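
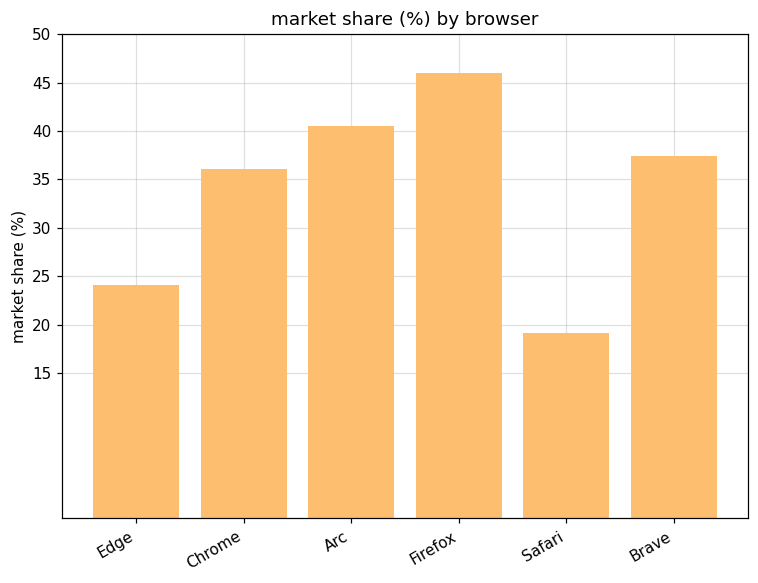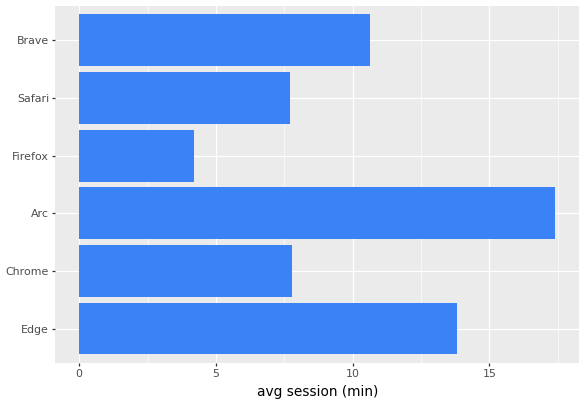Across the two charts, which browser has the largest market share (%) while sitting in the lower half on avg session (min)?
Firefox

Chart 2 median avg session (min) ≈ 10; below-median browsers: Chrome, Firefox, Safari. Among those, Firefox has the highest market share (%) (≈ 45).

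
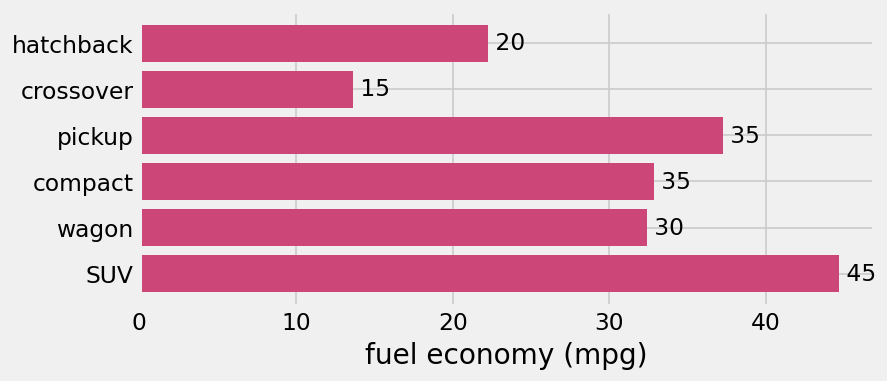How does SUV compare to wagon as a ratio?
≈ 1.5×

SUV ≈ 45, wagon ≈ 30; 45/30 ≈ 1.5.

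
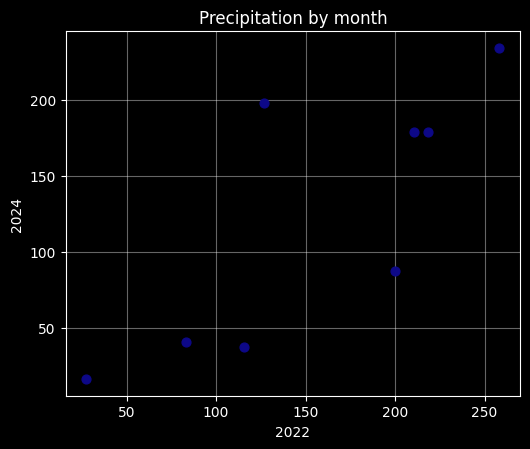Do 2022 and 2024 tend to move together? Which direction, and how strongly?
Points are positively correlated; strong (|r| ≈ 0.8).

positive, strong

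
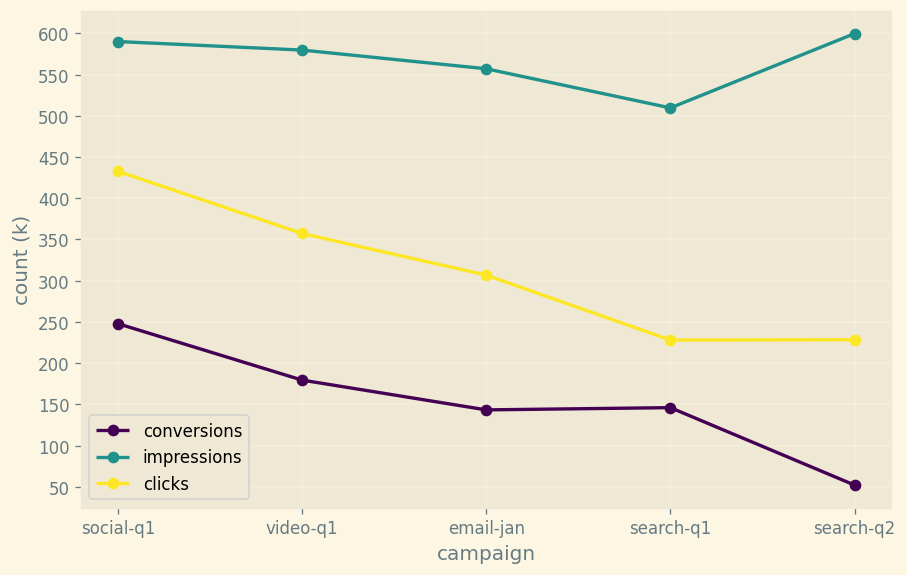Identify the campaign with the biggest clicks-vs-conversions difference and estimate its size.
social-q1, ≈ 200 k

social-q1: clicks ≈ 450, conversions ≈ 250 → gap ≈ 200. Next-largest (video-q1) is only ≈ 150.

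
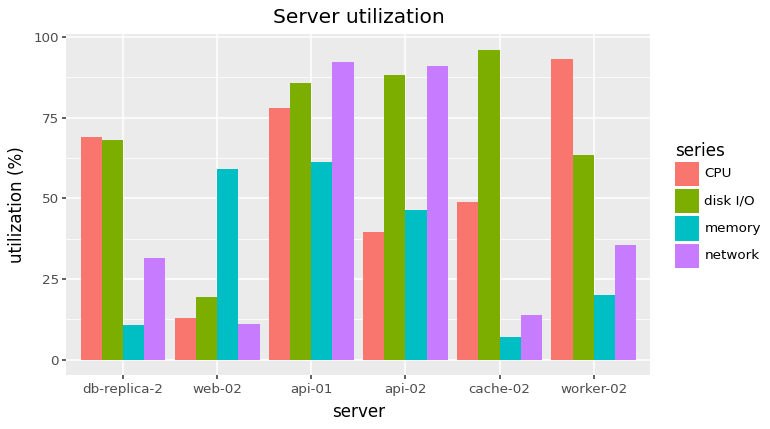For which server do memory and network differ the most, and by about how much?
web-02: memory ≈ 60, network ≈ 10 → gap ≈ 50. Next-largest (api-02) is only ≈ 40.

web-02, ≈ 50 %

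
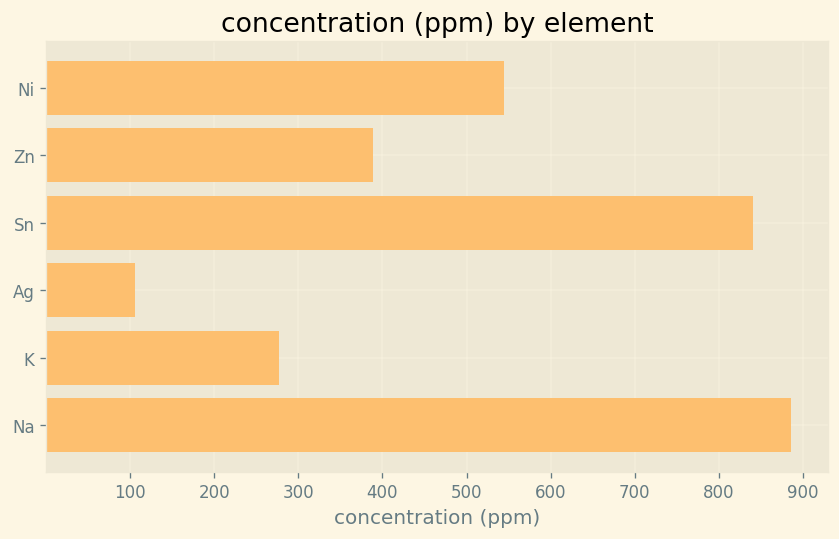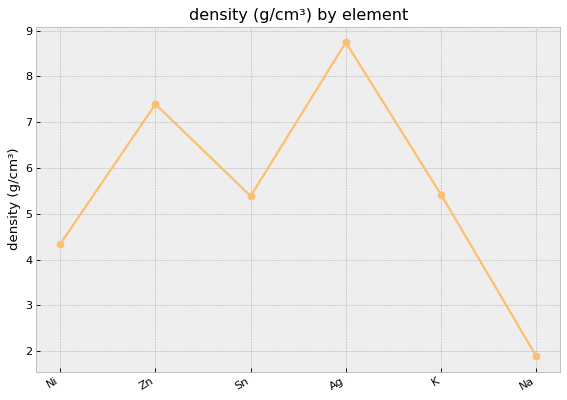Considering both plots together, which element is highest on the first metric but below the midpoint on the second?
Na

Chart 2 median density (g/cm³) ≈ 5; below-median elements: Ni, Sn, Na. Among those, Na has the highest concentration (ppm) (≈ 900).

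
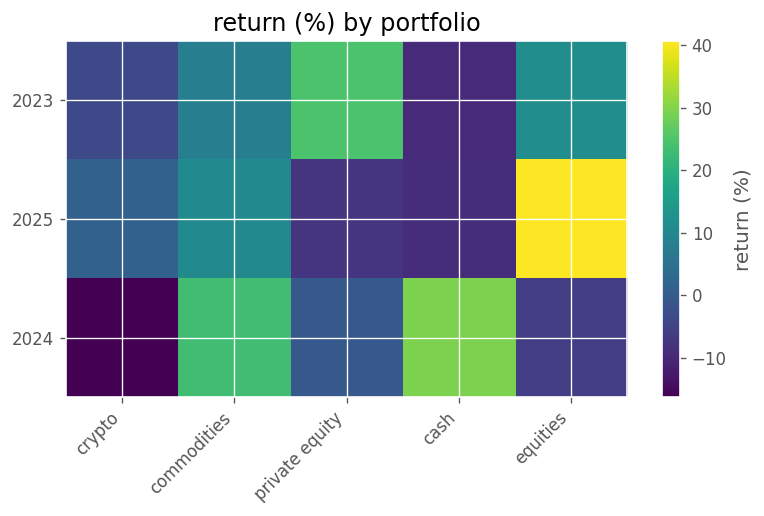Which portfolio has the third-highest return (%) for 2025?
Top 4 for 2025: equities ≈ 40, commodities ≈ 10, crypto ≈ 0, private equity ≈ -10.

crypto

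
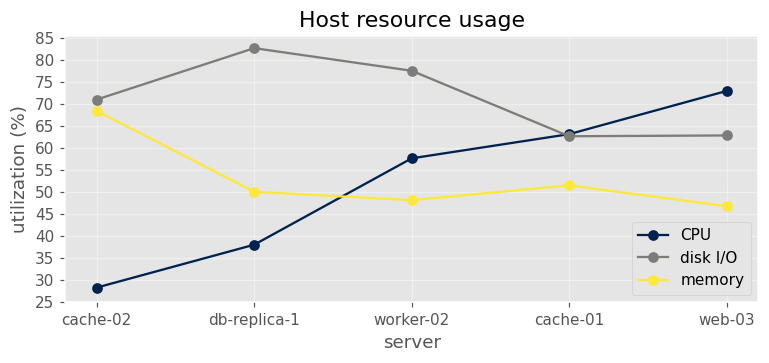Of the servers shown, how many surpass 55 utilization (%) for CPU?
3

Above 55: worker-02, cache-01, web-03.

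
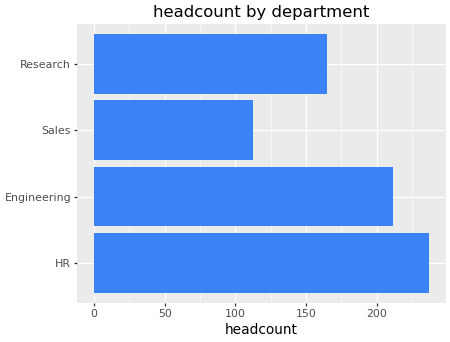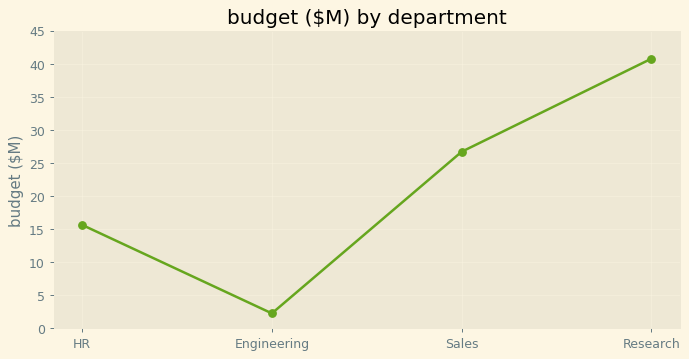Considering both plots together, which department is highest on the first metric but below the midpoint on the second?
Chart 2 median budget ($M) ≈ 20; below-median departments: HR, Engineering. Among those, HR has the highest headcount (≈ 225).

HR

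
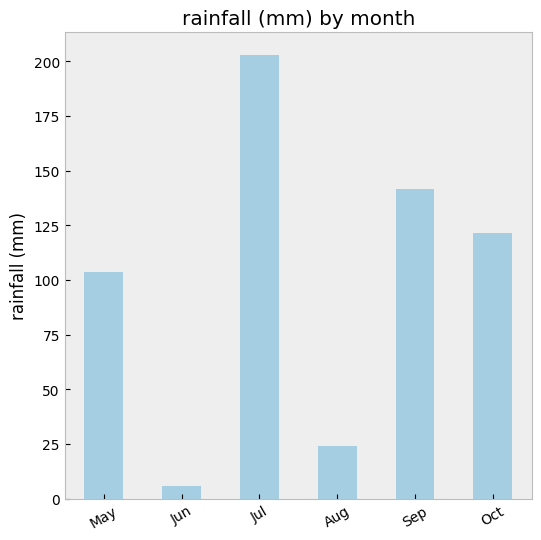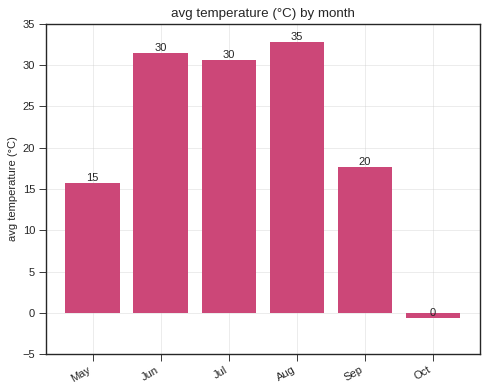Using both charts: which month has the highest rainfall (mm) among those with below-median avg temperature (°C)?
Chart 2 median avg temperature (°C) ≈ 25; below-median months: May, Sep, Oct. Among those, Sep has the highest rainfall (mm) (≈ 140).

Sep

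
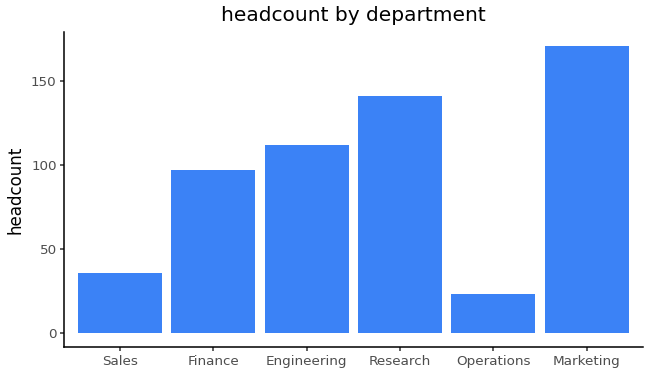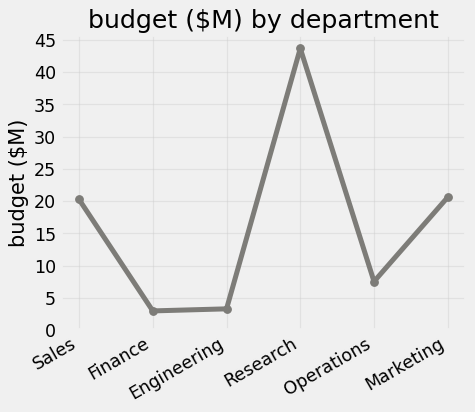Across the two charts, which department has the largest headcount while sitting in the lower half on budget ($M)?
Chart 2 median budget ($M) ≈ 15; below-median departments: Finance, Engineering, Operations. Among those, Engineering has the highest headcount (≈ 120).

Engineering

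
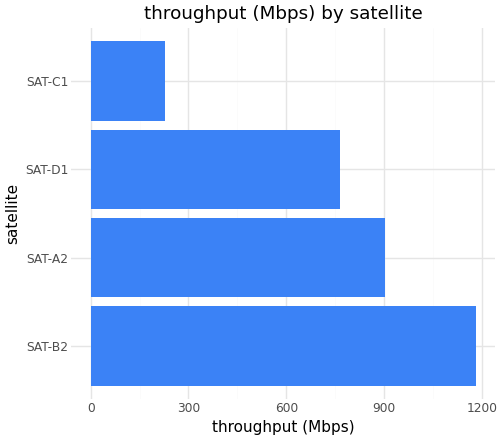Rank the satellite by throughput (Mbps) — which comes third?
SAT-D1

Top 4: SAT-B2 ≈ 1200, SAT-A2 ≈ 900, SAT-D1 ≈ 800, SAT-C1 ≈ 200.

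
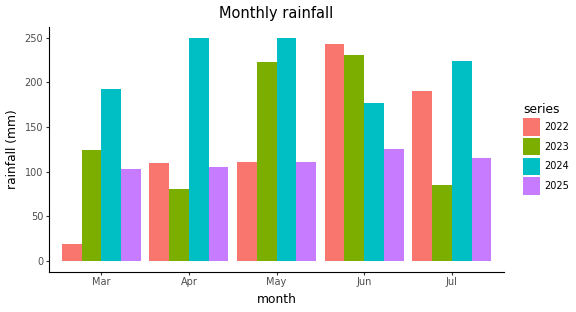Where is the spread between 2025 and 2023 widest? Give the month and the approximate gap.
May: 2025 ≈ 100, 2023 ≈ 225 → gap ≈ 125. Next-largest (Jun) is only ≈ 100.

May, ≈ 125 mm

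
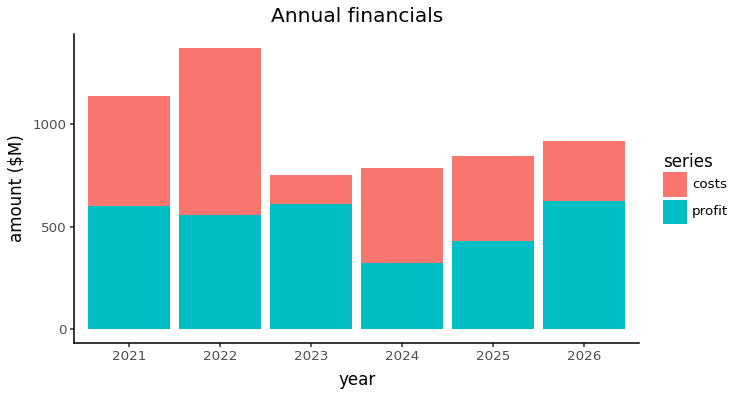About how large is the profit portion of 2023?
≈ 600

profit top ≈ 600, bottom ≈ 0; segment ≈ 600.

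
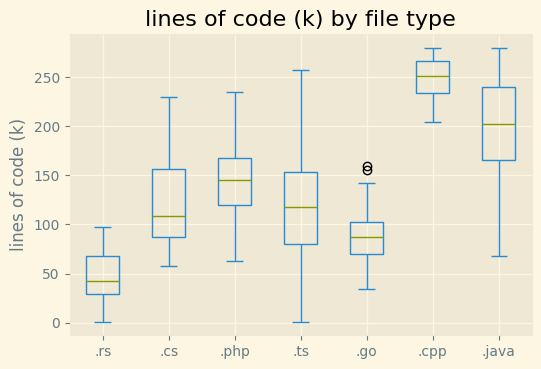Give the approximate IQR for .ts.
≈ 80

Q3 ≈ 160, Q1 ≈ 80; IQR ≈ 80.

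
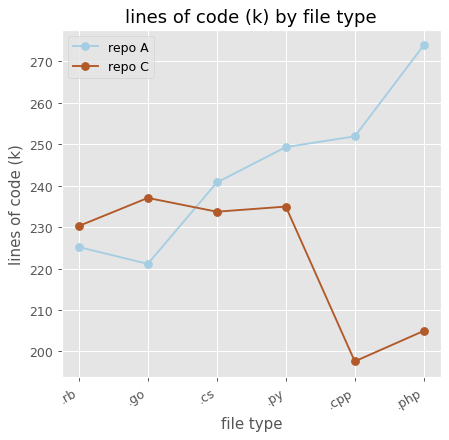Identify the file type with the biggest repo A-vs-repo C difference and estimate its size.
.php, ≈ 70 k

.php: repo A ≈ 270, repo C ≈ 200 → gap ≈ 70. Next-largest (.cpp) is only ≈ 50.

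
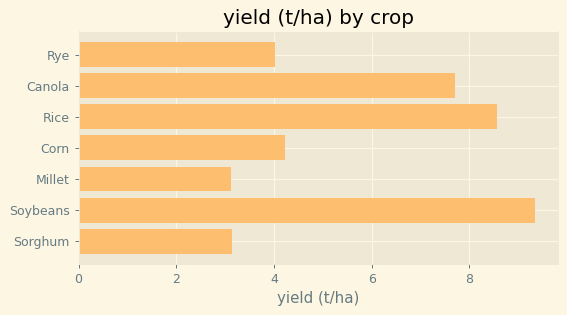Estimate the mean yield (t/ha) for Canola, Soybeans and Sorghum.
≈ 7

(8 + 9 + 3) / 3 ≈ 7.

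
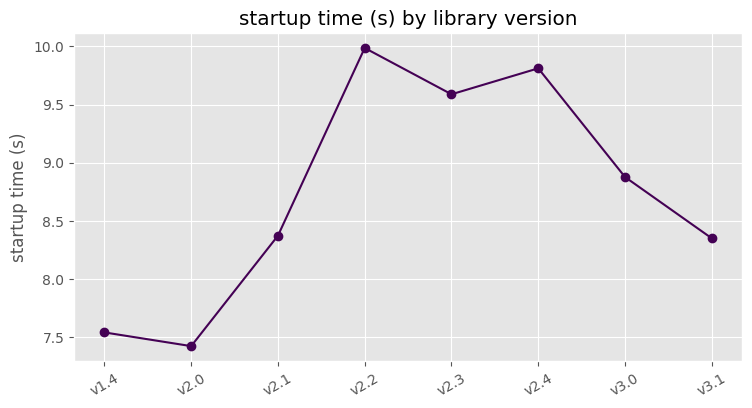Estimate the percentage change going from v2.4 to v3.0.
v2.4 ≈ 10.0, v3.0 ≈ 9.0; (9.0 − 10.0) / 10.0 ≈ -10%.

≈ -10%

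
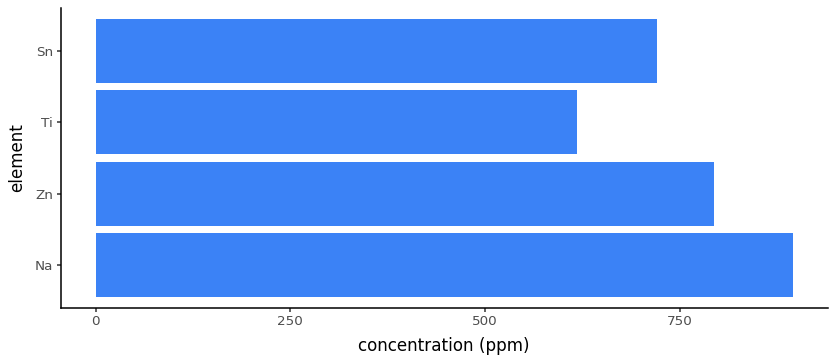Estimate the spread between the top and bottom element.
Max Na ≈ 900, min Ti ≈ 600; range ≈ 300.

≈ 300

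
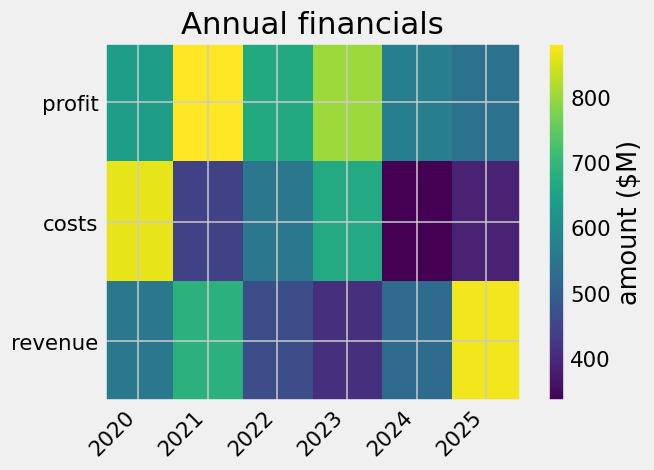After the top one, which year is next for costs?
2023

Top 3 for costs: 2020 ≈ 850, 2023 ≈ 650, 2022 ≈ 550.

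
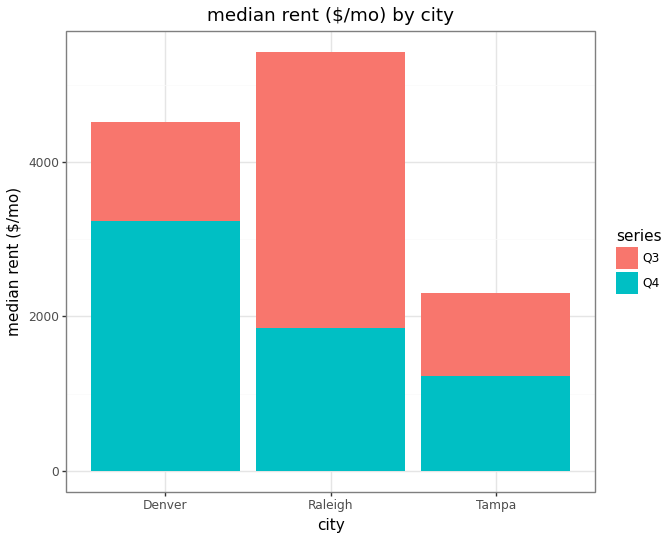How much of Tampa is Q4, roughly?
Q4 top ≈ 1000, bottom ≈ 0; segment ≈ 1000.

≈ 1000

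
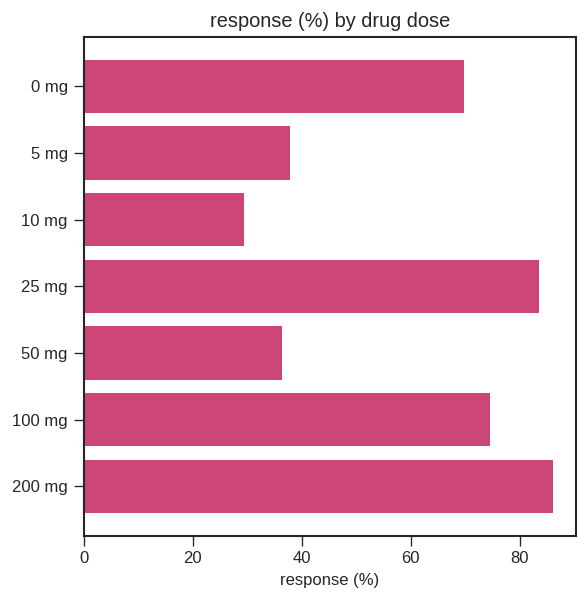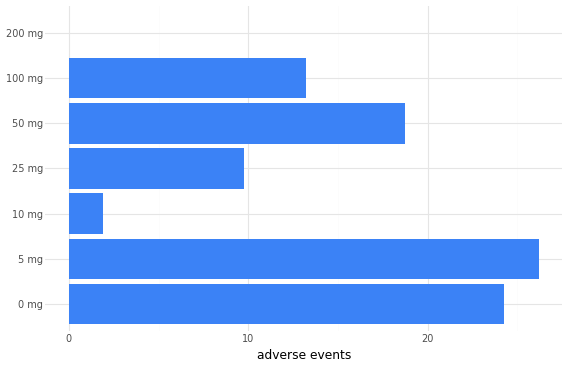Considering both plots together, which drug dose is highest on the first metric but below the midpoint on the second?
200 mg

Chart 2 median adverse events ≈ 15; below-median drug doses: 10 mg, 25 mg, 200 mg. Among those, 200 mg has the highest response (%) (≈ 90).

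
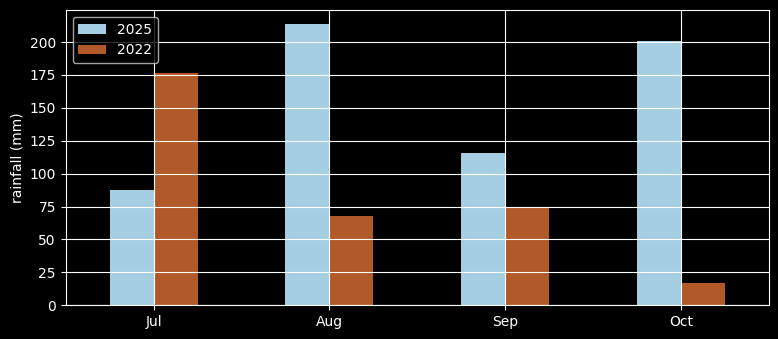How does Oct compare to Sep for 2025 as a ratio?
≈ 1.67×

Oct ≈ 200, Sep ≈ 120; 200/120 ≈ 1.67.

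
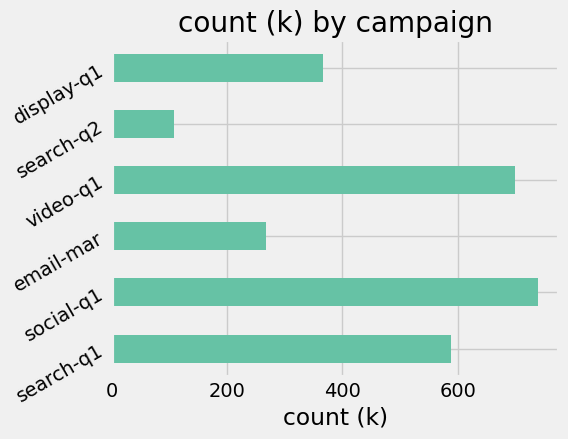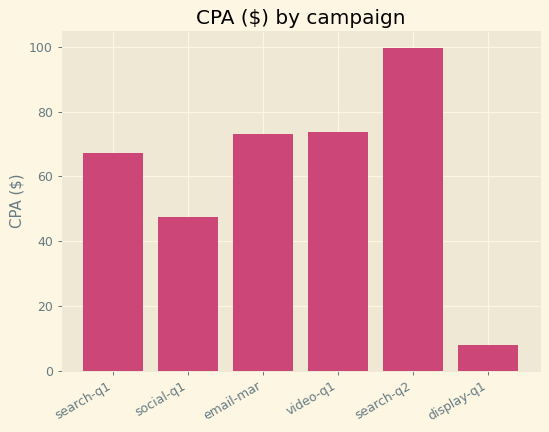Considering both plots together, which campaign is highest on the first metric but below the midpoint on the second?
social-q1

Chart 2 median CPA ($) ≈ 70; below-median campaigns: search-q1, social-q1, display-q1. Among those, social-q1 has the highest count (k) (≈ 700).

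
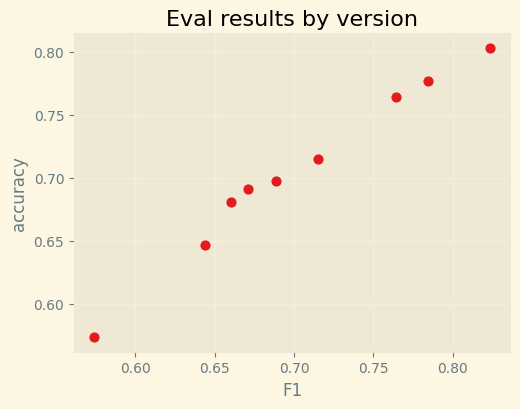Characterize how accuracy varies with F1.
Points are positively correlated; strong (|r| ≈ 1.0).

positive, strong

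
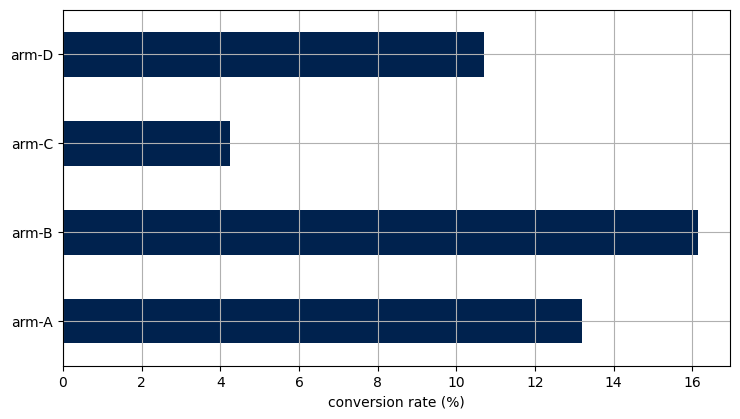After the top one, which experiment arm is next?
arm-A

Top 3: arm-B ≈ 16, arm-A ≈ 14, arm-D ≈ 10.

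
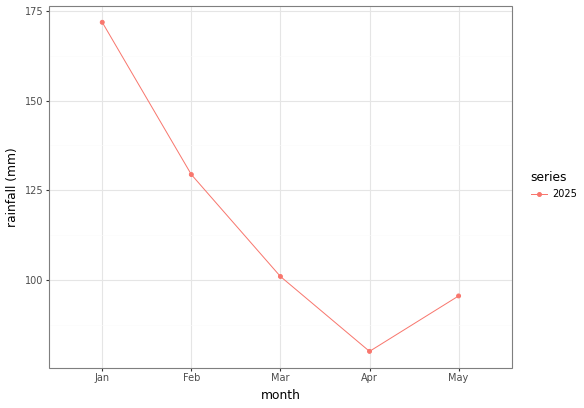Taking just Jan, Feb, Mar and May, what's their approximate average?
(170 + 130 + 100 + 100) / 4 ≈ 125.

≈ 125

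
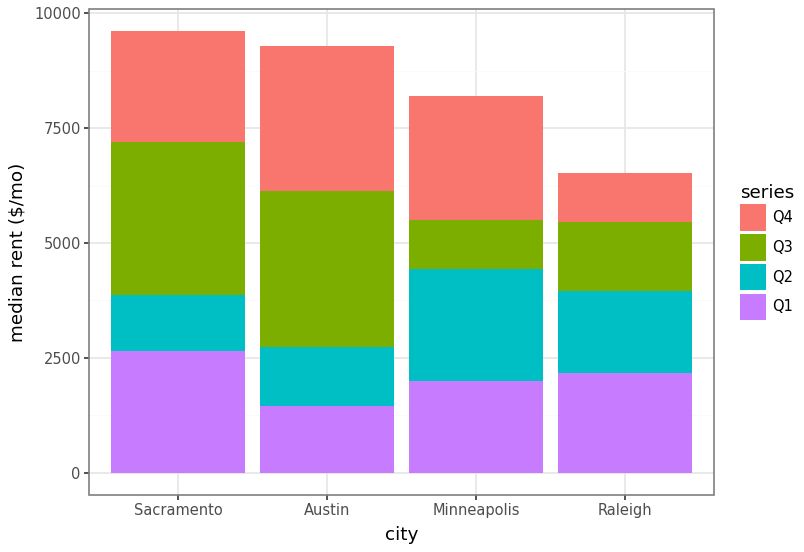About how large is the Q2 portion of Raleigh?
Q2 top ≈ 4000, bottom ≈ 2000; segment ≈ 2000.

≈ 2000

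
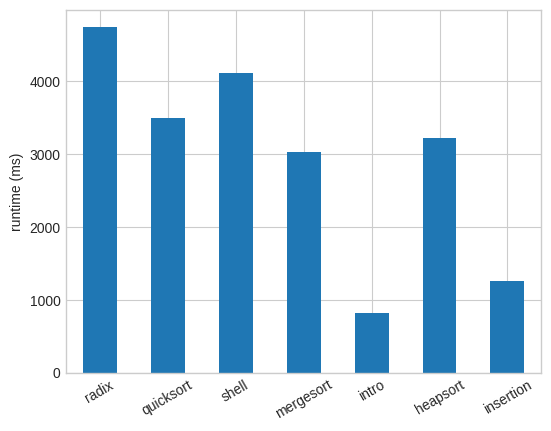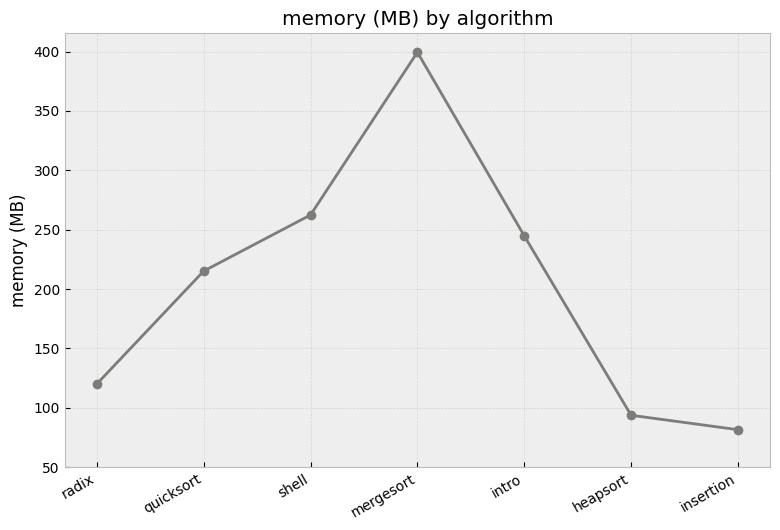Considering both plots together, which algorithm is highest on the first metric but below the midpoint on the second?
radix

Chart 2 median memory (MB) ≈ 200; below-median algorithms: radix, heapsort, insertion. Among those, radix has the highest runtime (ms) (≈ 4500).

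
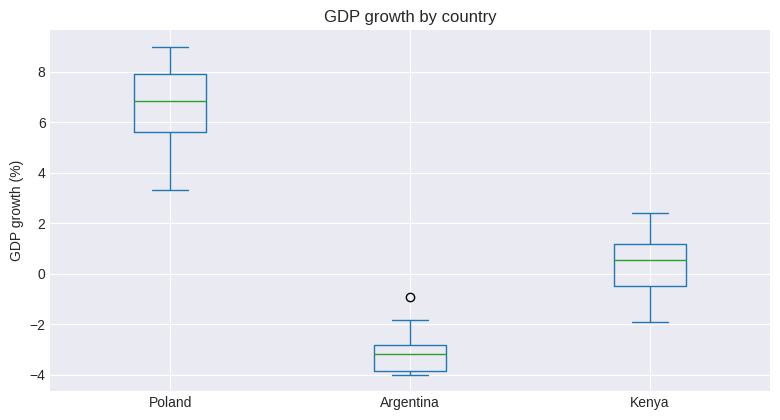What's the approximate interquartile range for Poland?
Q3 ≈ 8, Q1 ≈ 6; IQR ≈ 2.

≈ 2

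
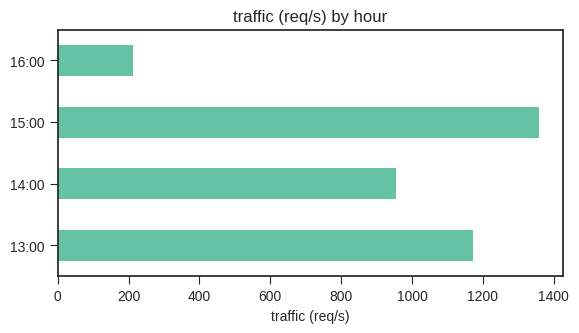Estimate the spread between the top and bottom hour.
Max 15:00 ≈ 1400, min 16:00 ≈ 200; range ≈ 1200.

≈ 1200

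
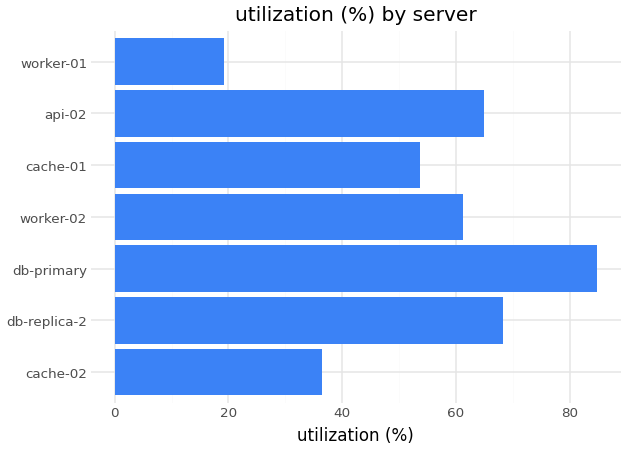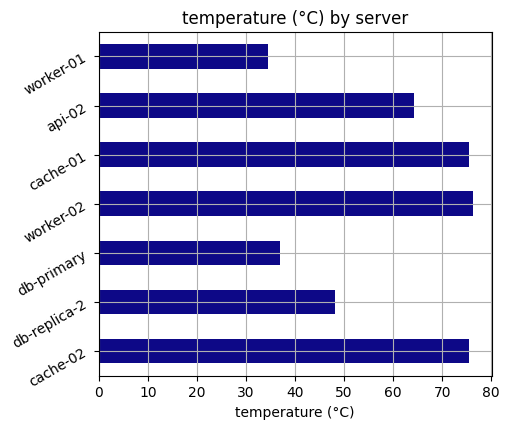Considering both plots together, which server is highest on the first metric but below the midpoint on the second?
Chart 2 median temperature (°C) ≈ 60; below-median servers: db-replica-2, db-primary, worker-01. Among those, db-primary has the highest utilization (%) (≈ 80).

db-primary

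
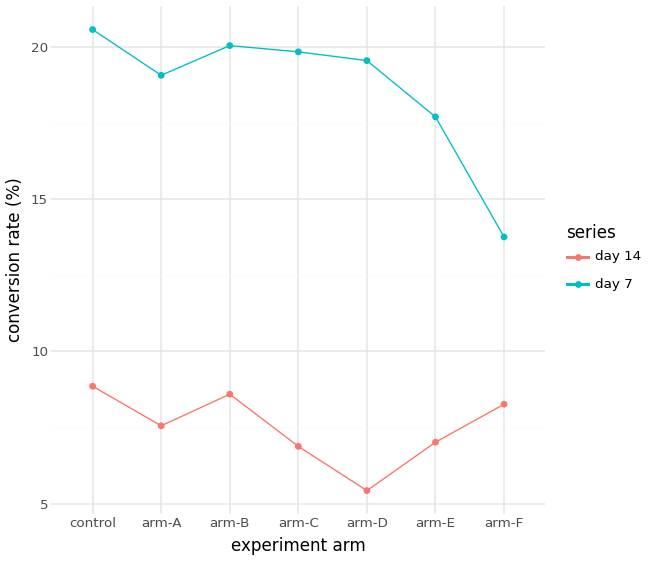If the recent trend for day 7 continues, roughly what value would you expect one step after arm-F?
Last three: 20, 18, 14 → slope ≈ -3/step → next ≈ 11.

≈ 11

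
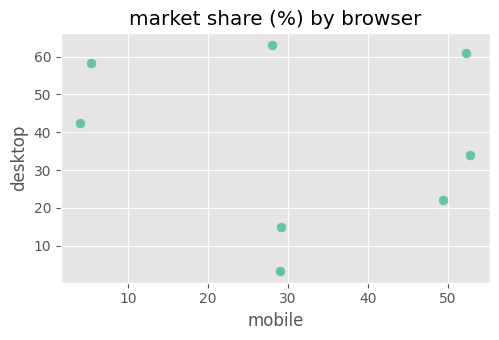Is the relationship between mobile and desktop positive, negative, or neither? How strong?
Points are roughly uncorrelated; weak (|r| ≈ 0.2).

no clear correlation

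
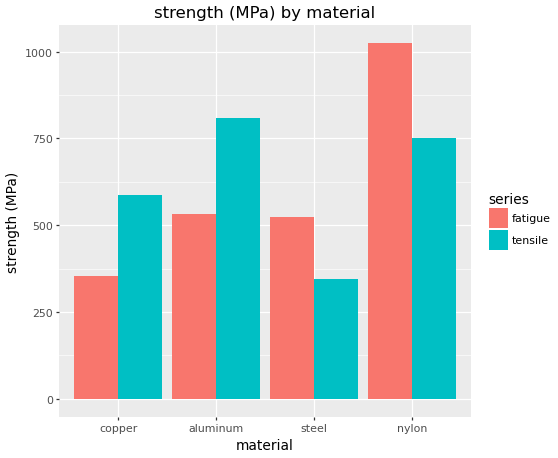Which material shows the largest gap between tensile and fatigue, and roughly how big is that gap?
aluminum, ≈ 300 MPa

aluminum: tensile ≈ 800, fatigue ≈ 500 → gap ≈ 300. Next-largest (nylon) is only ≈ 200.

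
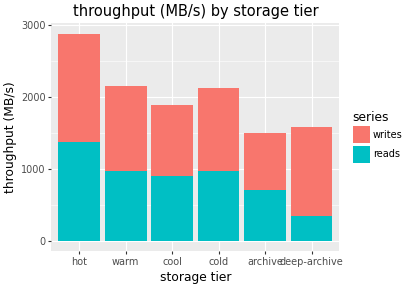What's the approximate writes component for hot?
≈ 1500

writes top ≈ 3000, bottom ≈ 1500; segment ≈ 1500.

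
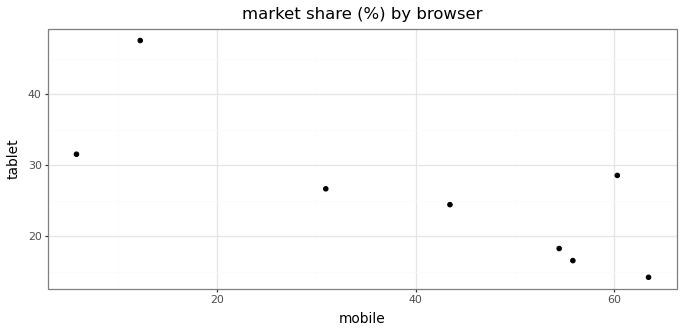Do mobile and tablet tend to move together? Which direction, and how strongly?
negative, strong

Points are negatively correlated; strong (|r| ≈ 0.8).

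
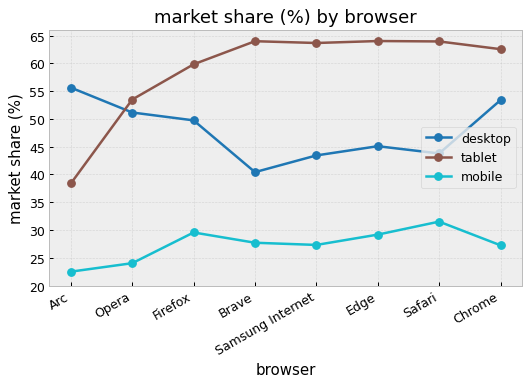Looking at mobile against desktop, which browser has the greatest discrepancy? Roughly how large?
Arc: mobile ≈ 25, desktop ≈ 55 → gap ≈ 30. Next-largest (Opera) is only ≈ 25.

Arc, ≈ 30 %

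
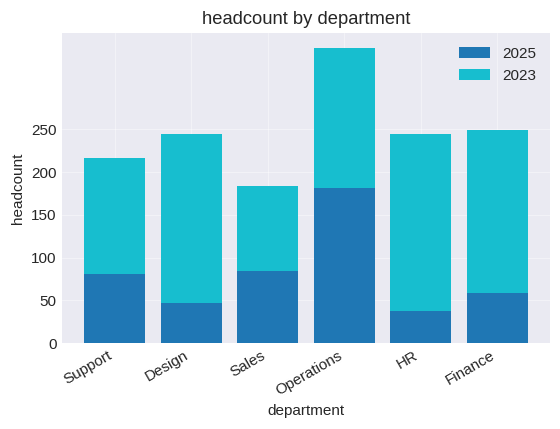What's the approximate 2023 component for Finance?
≈ 200

2023 top ≈ 250, bottom ≈ 50; segment ≈ 200.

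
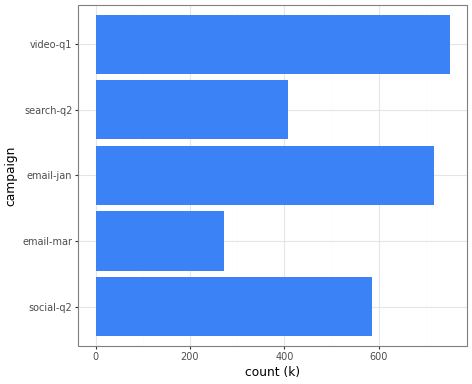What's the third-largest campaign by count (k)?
Top 4: video-q1 ≈ 800, email-jan ≈ 700, social-q2 ≈ 600, search-q2 ≈ 400.

social-q2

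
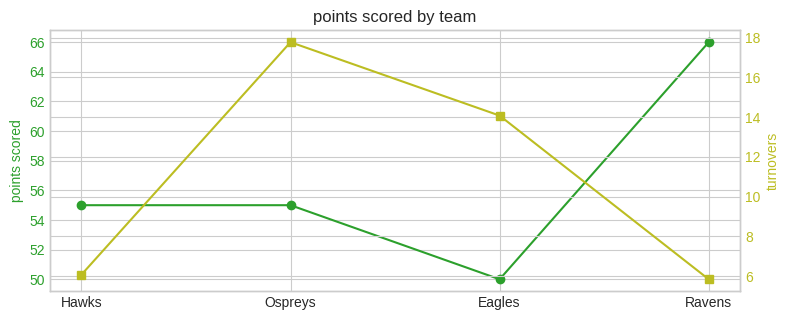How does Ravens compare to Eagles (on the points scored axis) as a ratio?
Ravens ≈ 66, Eagles ≈ 50; 66/50 ≈ 1.32.

≈ 1.32×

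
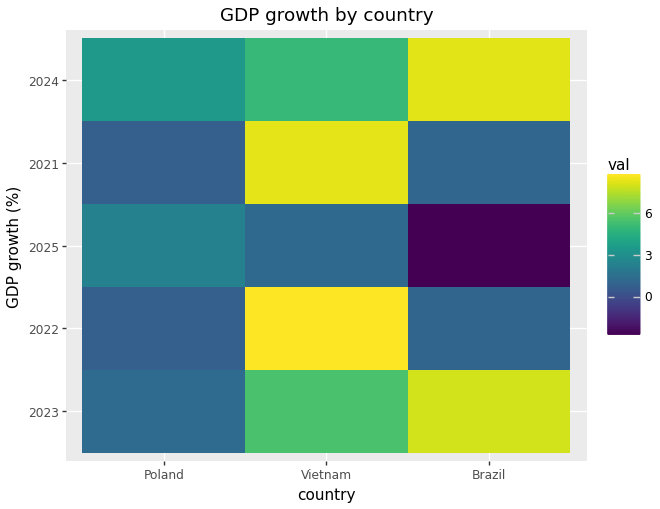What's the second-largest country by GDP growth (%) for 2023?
Vietnam

Top 3 for 2023: Brazil ≈ 8, Vietnam ≈ 6, Poland ≈ 1.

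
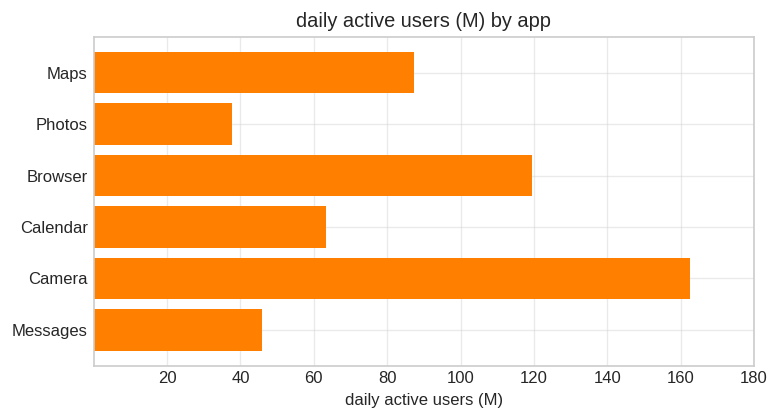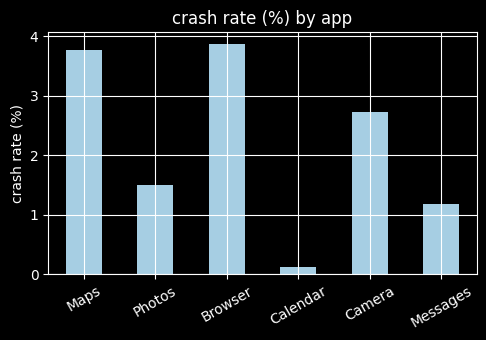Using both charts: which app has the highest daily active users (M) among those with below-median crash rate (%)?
Chart 2 median crash rate (%) ≈ 2; below-median apps: Photos, Calendar, Messages. Among those, Calendar has the highest daily active users (M) (≈ 60).

Calendar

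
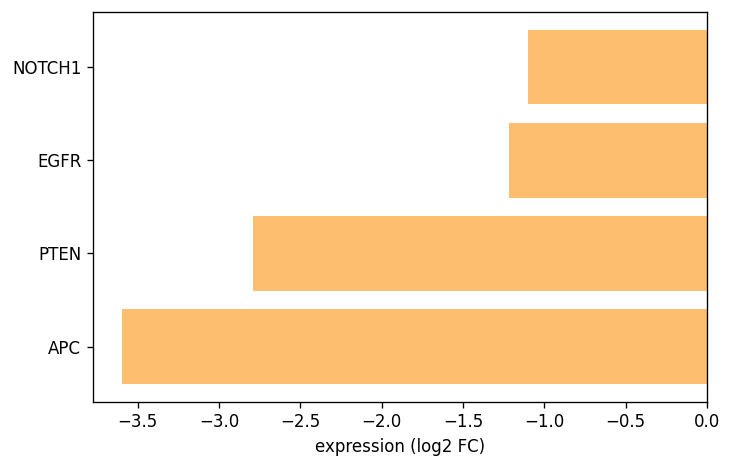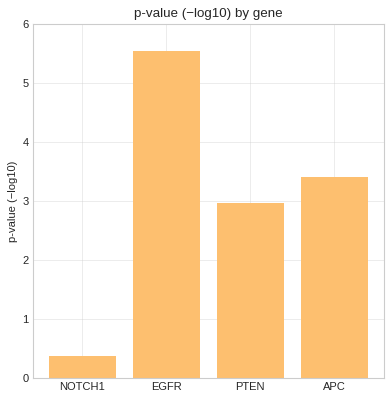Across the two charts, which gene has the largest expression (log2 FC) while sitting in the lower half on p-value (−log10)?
Chart 2 median p-value (−log10) ≈ 3; below-median genes: NOTCH1, PTEN. Among those, NOTCH1 has the highest expression (log2 FC) (≈ -1).

NOTCH1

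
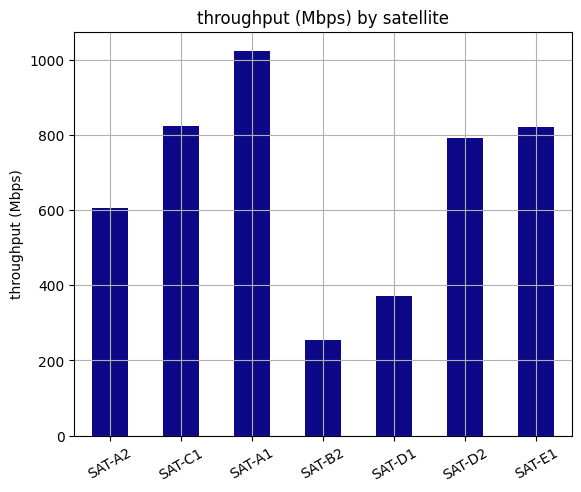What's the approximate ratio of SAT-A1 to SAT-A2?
SAT-A1 ≈ 1000, SAT-A2 ≈ 600; 1000/600 ≈ 1.67.

≈ 1.67×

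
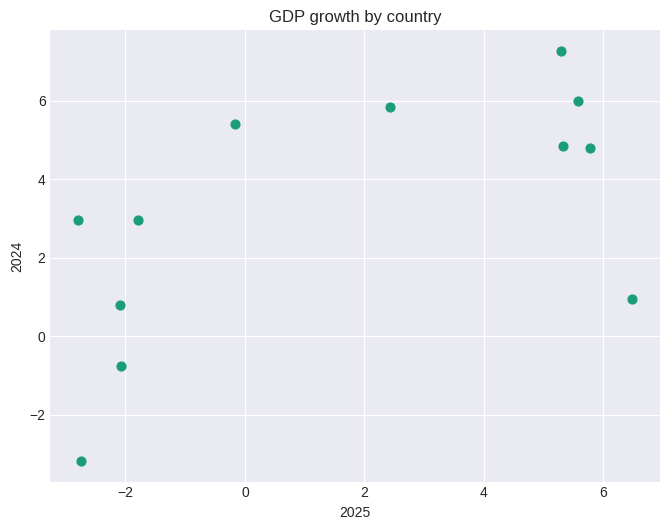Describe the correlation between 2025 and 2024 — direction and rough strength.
positive, moderate

Points are positively correlated; moderate (|r| ≈ 0.6).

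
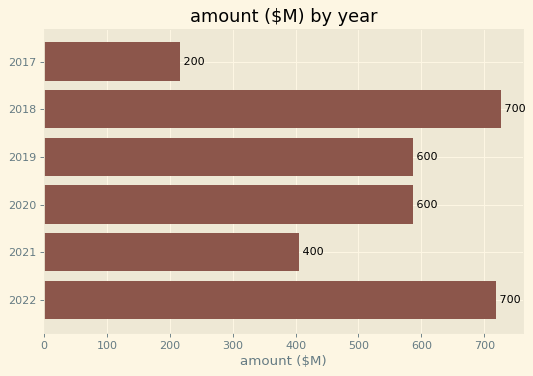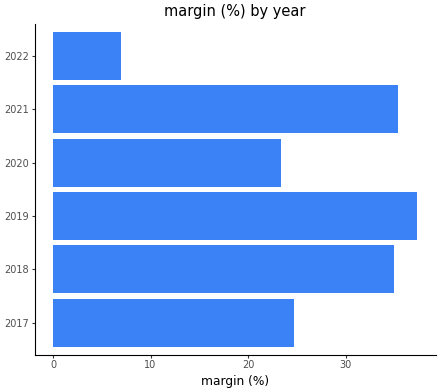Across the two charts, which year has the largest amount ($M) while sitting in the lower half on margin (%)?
2022

Chart 2 median margin (%) ≈ 30; below-median years: 2017, 2020, 2022. Among those, 2022 has the highest amount ($M) (≈ 700).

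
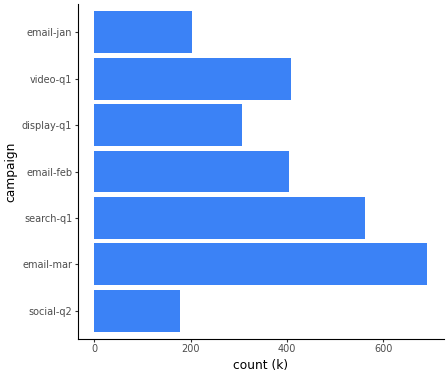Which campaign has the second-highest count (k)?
search-q1

Top 3: email-mar ≈ 700, search-q1 ≈ 600, video-q1 ≈ 400.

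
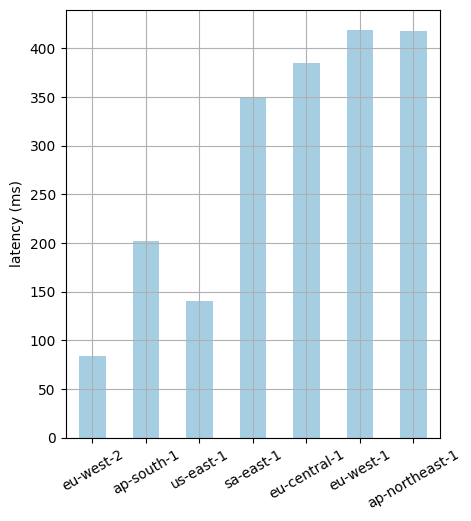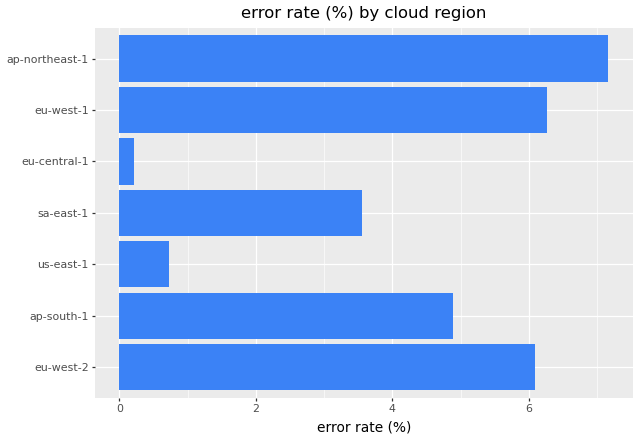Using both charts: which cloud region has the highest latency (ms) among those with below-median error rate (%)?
eu-central-1

Chart 2 median error rate (%) ≈ 5; below-median cloud regions: us-east-1, sa-east-1, eu-central-1. Among those, eu-central-1 has the highest latency (ms) (≈ 400).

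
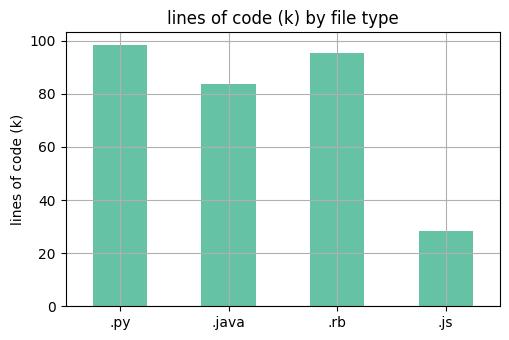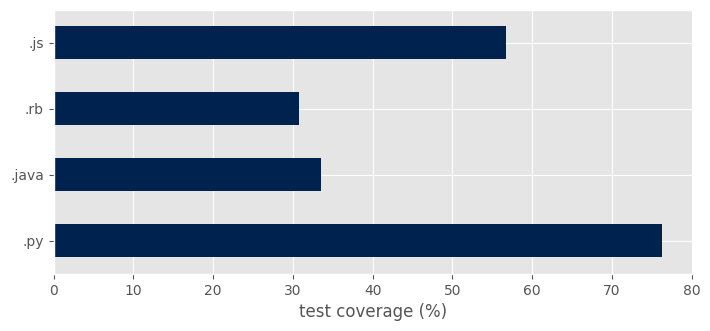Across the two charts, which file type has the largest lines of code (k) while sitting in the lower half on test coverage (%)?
.rb

Chart 2 median test coverage (%) ≈ 50; below-median file types: .java, .rb. Among those, .rb has the highest lines of code (k) (≈ 100).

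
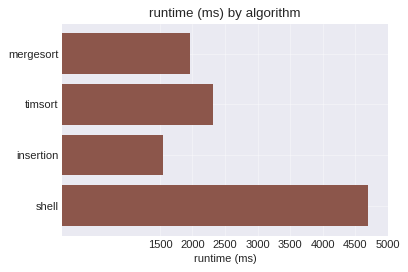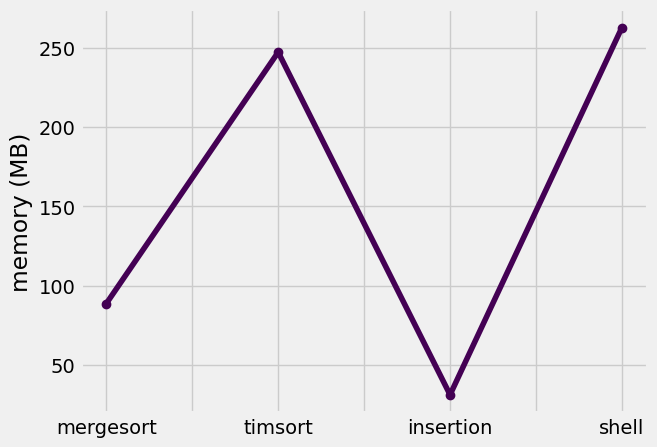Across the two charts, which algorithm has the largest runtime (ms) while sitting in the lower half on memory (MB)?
mergesort

Chart 2 median memory (MB) ≈ 175; below-median algorithms: mergesort, insertion. Among those, mergesort has the highest runtime (ms) (≈ 2000).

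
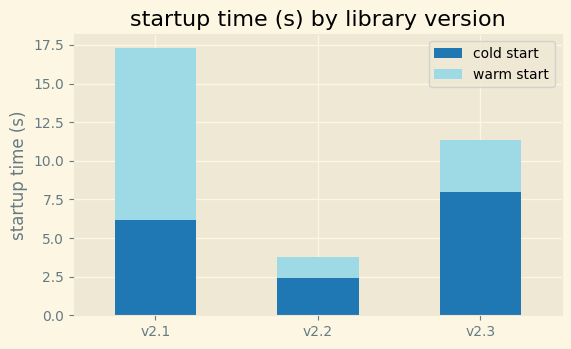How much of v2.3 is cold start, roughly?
cold start top ≈ 8, bottom ≈ 0; segment ≈ 8.

≈ 8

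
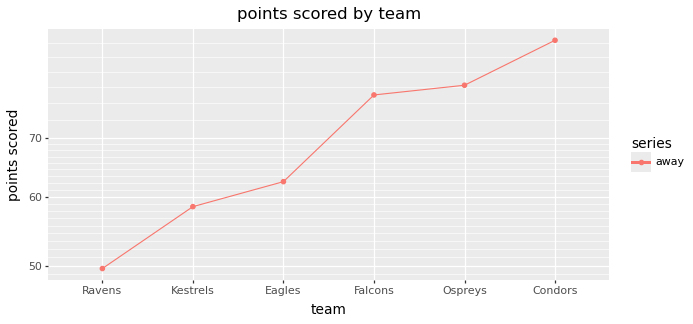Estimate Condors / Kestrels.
≈ 1.5×

Condors ≈ 90, Kestrels ≈ 60; 90/60 ≈ 1.5.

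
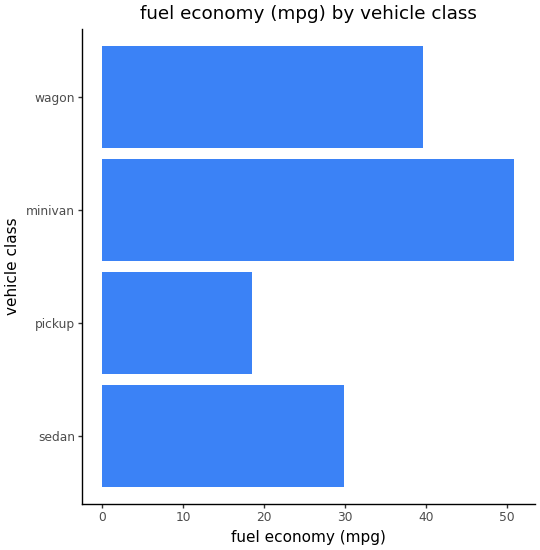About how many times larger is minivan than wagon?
minivan ≈ 50, wagon ≈ 40; 50/40 ≈ 1.25.

≈ 1.25×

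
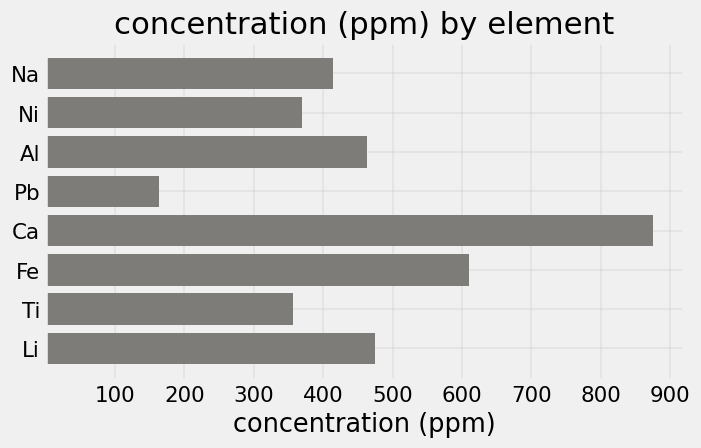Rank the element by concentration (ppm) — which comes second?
Fe

Top 3: Ca ≈ 900, Fe ≈ 600, Li ≈ 500.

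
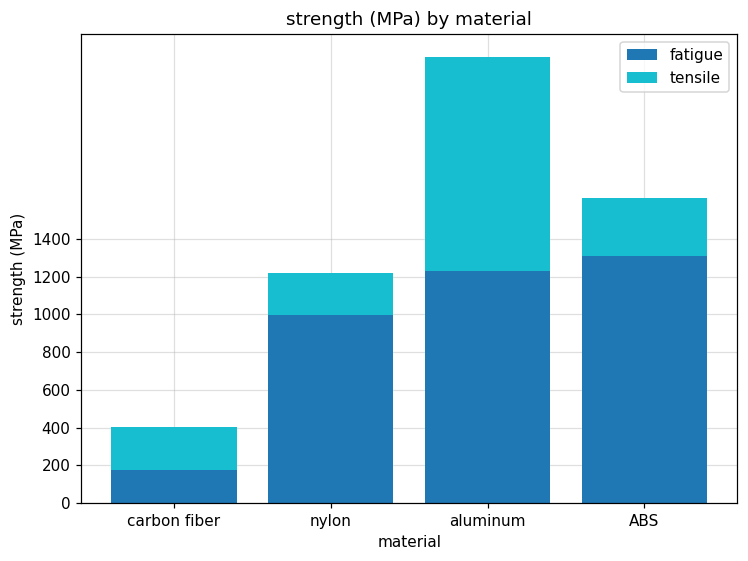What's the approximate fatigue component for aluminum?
≈ 1200

fatigue top ≈ 1200, bottom ≈ 0; segment ≈ 1200.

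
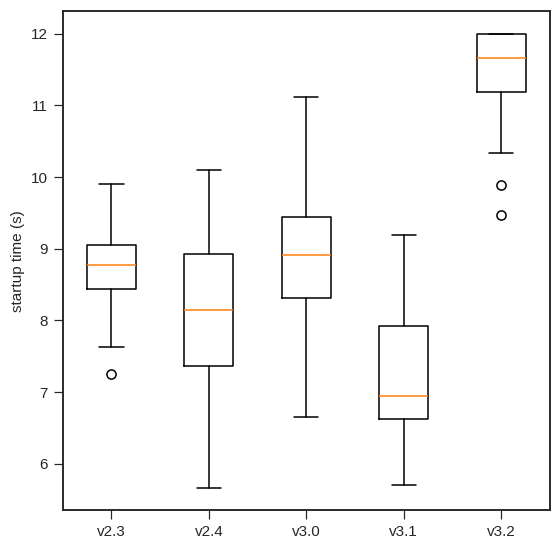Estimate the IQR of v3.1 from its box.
≈ 1.5

Q3 ≈ 8.0, Q1 ≈ 6.5; IQR ≈ 1.5.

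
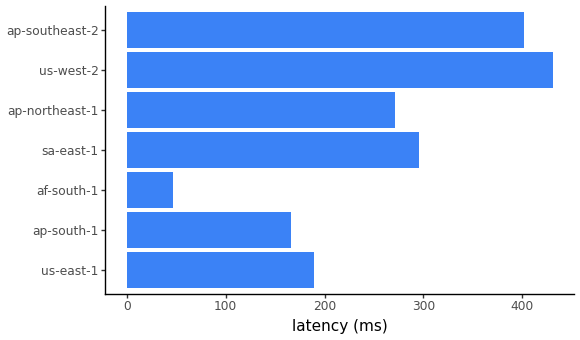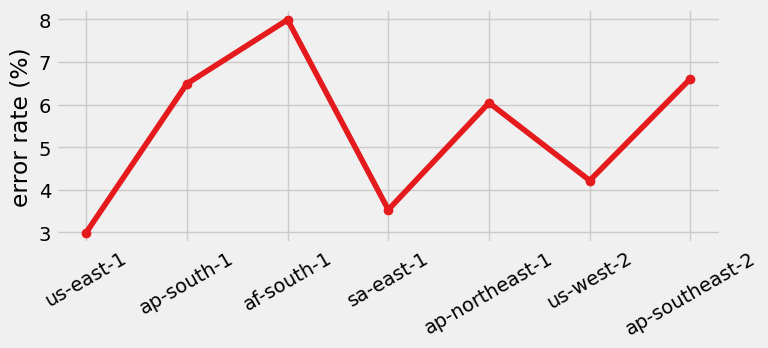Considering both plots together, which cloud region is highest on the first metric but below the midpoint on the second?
us-west-2

Chart 2 median error rate (%) ≈ 6; below-median cloud regions: us-east-1, sa-east-1, us-west-2. Among those, us-west-2 has the highest latency (ms) (≈ 450).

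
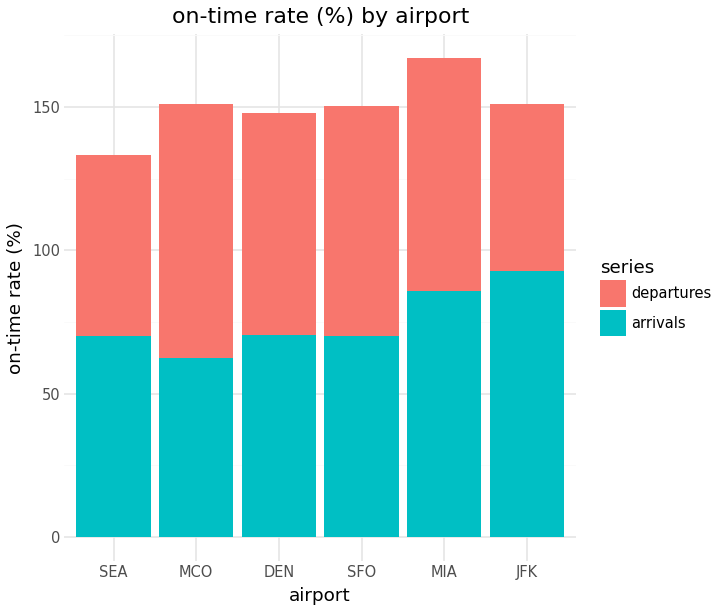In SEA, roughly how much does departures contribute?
≈ 60

departures top ≈ 140, bottom ≈ 80; segment ≈ 60.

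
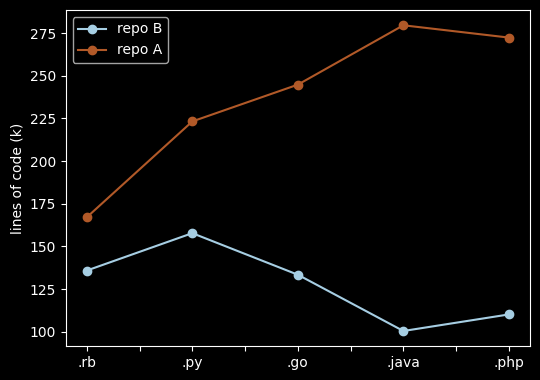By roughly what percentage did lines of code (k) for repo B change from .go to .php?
≈ -14.3%

.go ≈ 140, .php ≈ 120; (120 − 140) / 140 ≈ -14.3%.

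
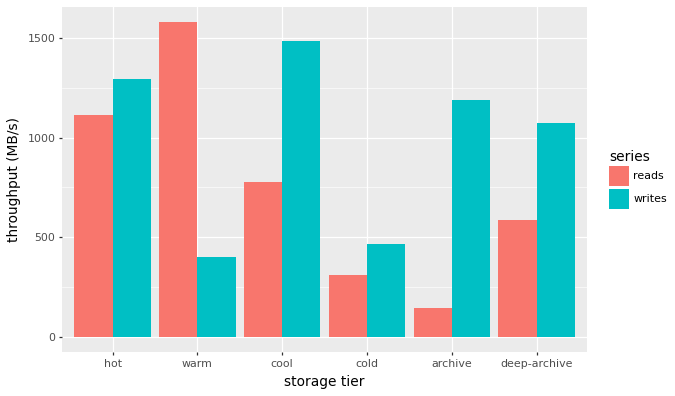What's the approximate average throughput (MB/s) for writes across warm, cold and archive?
(400 + 400 + 1200) / 3 ≈ 667.

≈ 667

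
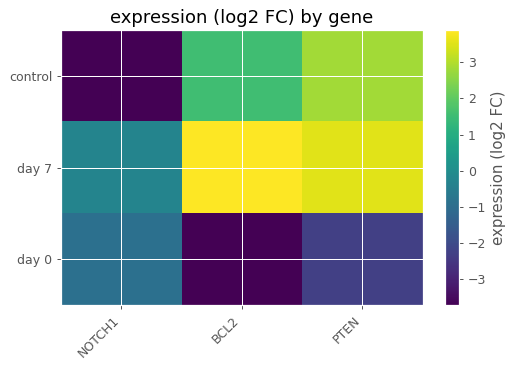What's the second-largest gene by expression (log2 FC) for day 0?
Top 3 for day 0: NOTCH1 ≈ -1, PTEN ≈ -2, BCL2 ≈ -4.

PTEN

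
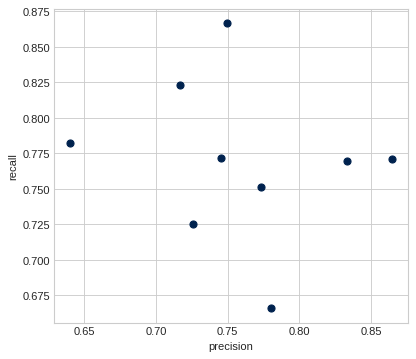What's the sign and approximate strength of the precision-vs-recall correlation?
no clear correlation

Points are roughly uncorrelated; weak (|r| ≈ 0.2).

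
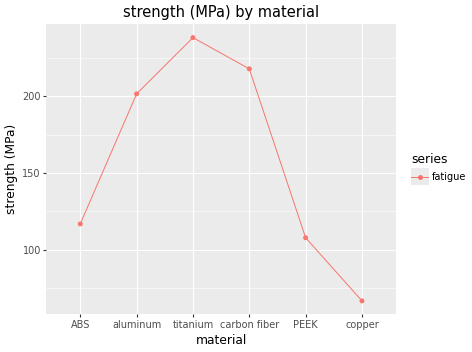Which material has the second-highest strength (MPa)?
carbon fiber

Top 3: titanium ≈ 240, carbon fiber ≈ 220, aluminum ≈ 200.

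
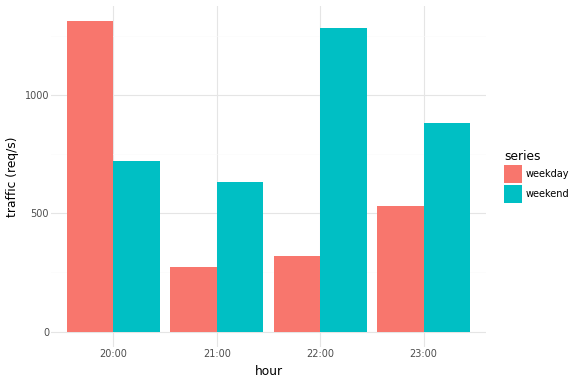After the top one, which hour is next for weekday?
23:00

Top 3 for weekday: 20:00 ≈ 1400, 23:00 ≈ 600, 22:00 ≈ 400.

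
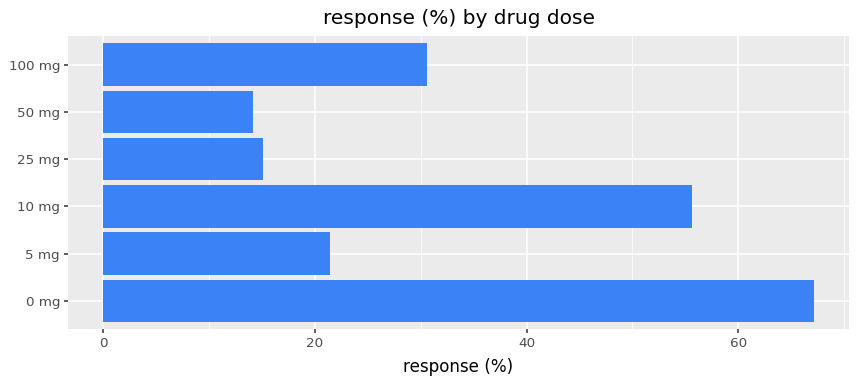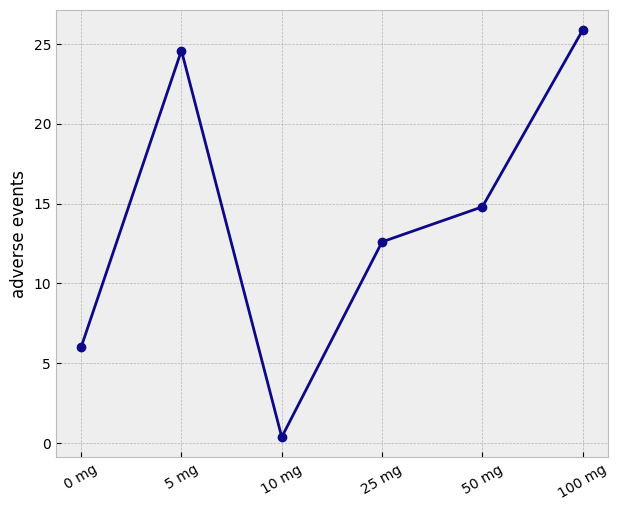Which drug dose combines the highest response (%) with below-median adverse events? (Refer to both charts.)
Chart 2 median adverse events ≈ 15; below-median drug doses: 0 mg, 10 mg, 25 mg. Among those, 0 mg has the highest response (%) (≈ 70).

0 mg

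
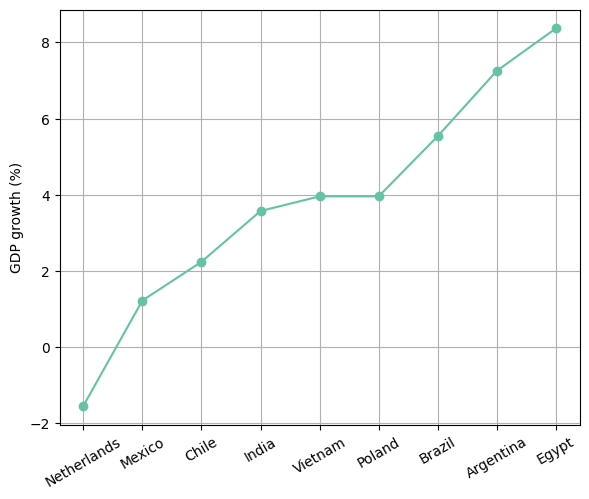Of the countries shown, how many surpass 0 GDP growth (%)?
8

Above 0: Mexico, Chile, India, Vietnam, Poland, Brazil, Argentina, Egypt.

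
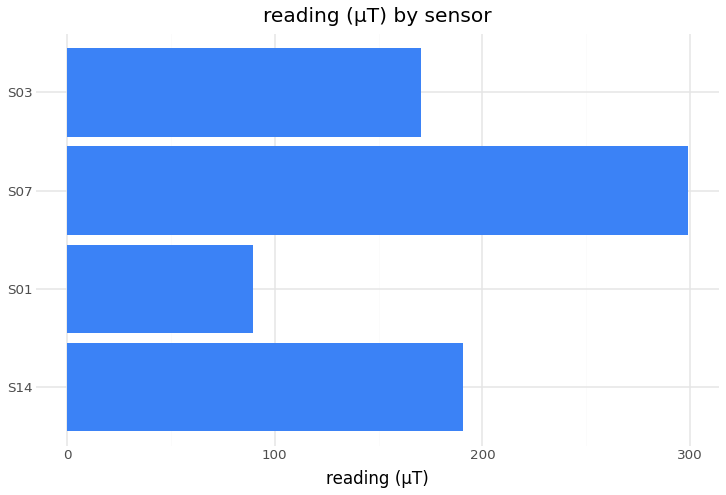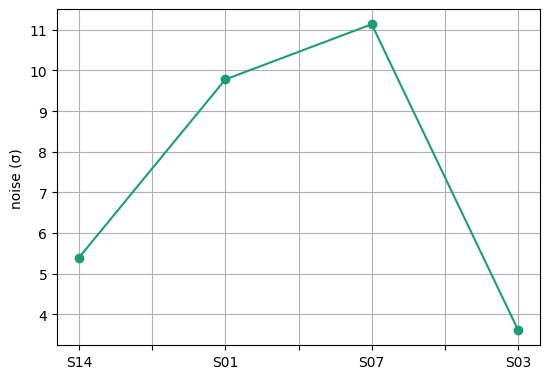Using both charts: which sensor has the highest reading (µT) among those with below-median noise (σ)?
Chart 2 median noise (σ) ≈ 8; below-median sensors: S14, S03. Among those, S14 has the highest reading (µT) (≈ 200).

S14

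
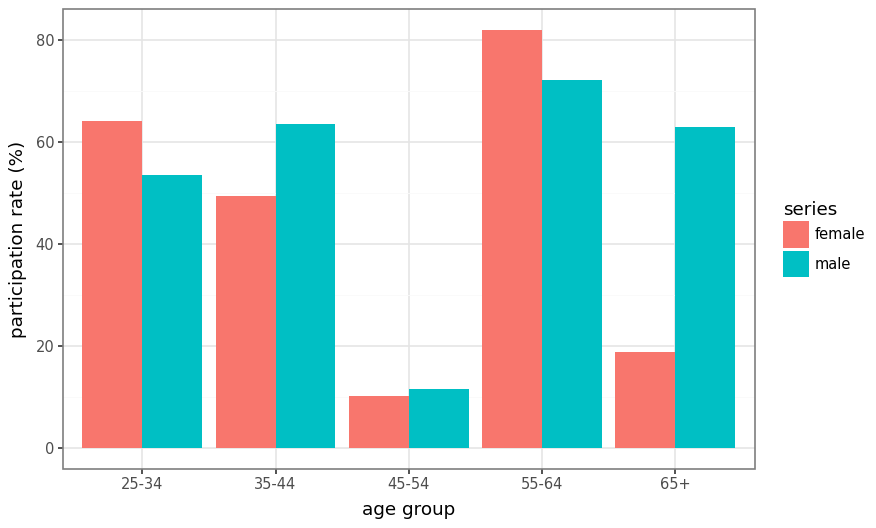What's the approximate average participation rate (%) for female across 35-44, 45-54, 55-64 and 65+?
≈ 40

(50 + 10 + 80 + 20) / 4 ≈ 40.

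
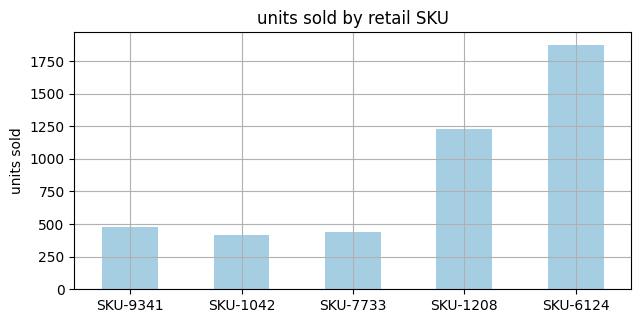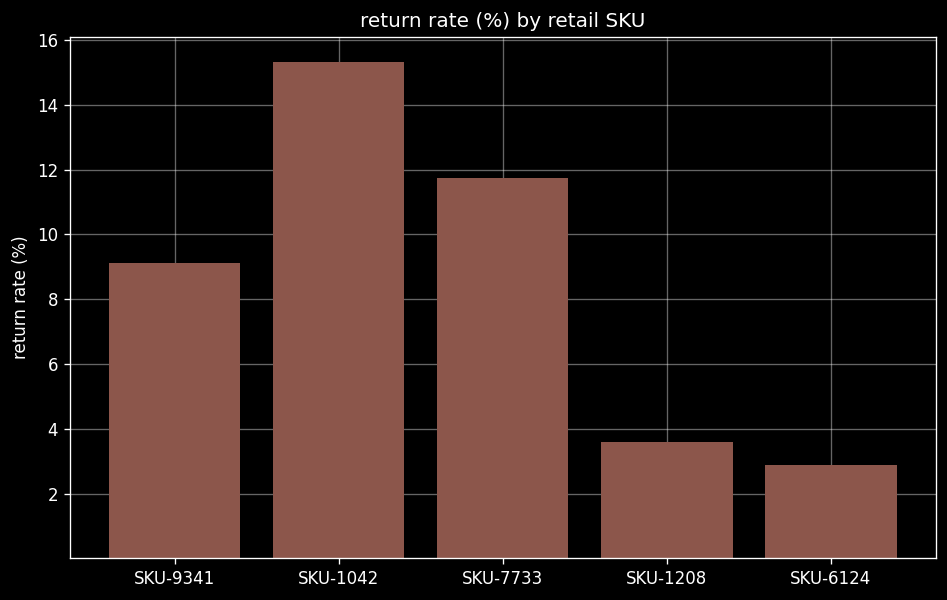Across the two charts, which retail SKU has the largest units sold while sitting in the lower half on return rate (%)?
SKU-6124

Chart 2 median return rate (%) ≈ 10; below-median retail SKUs: SKU-1208, SKU-6124. Among those, SKU-6124 has the highest units sold (≈ 1800).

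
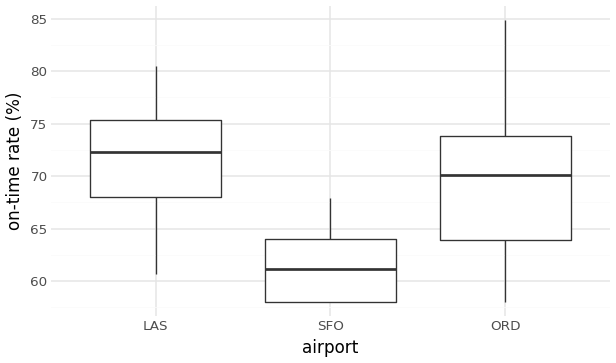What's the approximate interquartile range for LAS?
Q3 ≈ 75, Q1 ≈ 68; IQR ≈ 7.

≈ 7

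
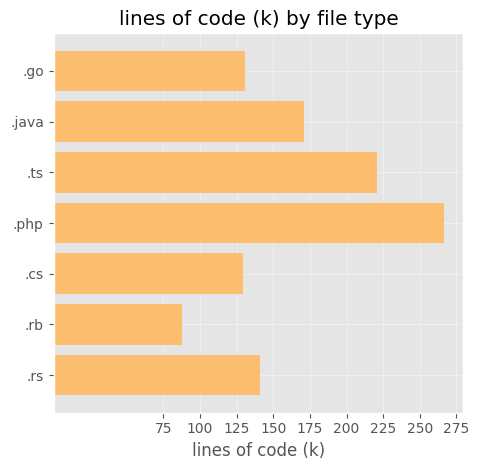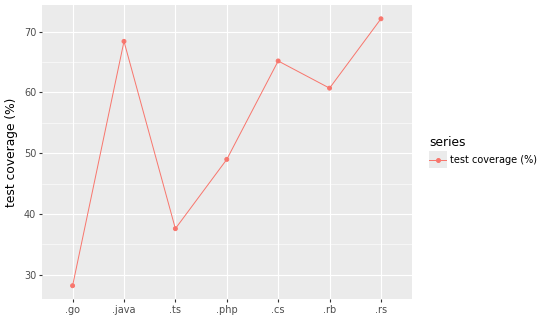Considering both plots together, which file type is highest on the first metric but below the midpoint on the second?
Chart 2 median test coverage (%) ≈ 60; below-median file types: .go, .ts, .php. Among those, .php has the highest lines of code (k) (≈ 275).

.php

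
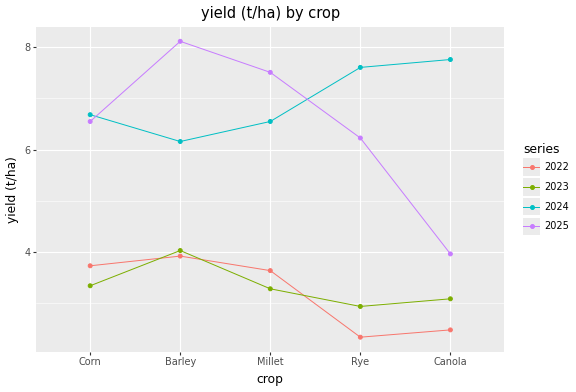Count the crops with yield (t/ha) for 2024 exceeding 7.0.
Above 7.0: Rye, Canola.

2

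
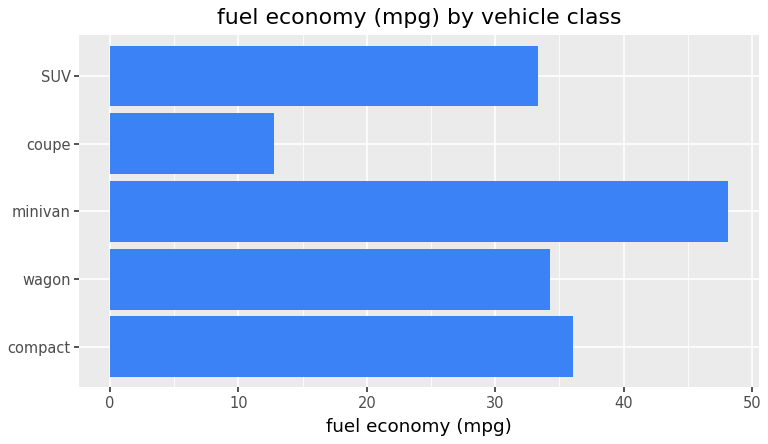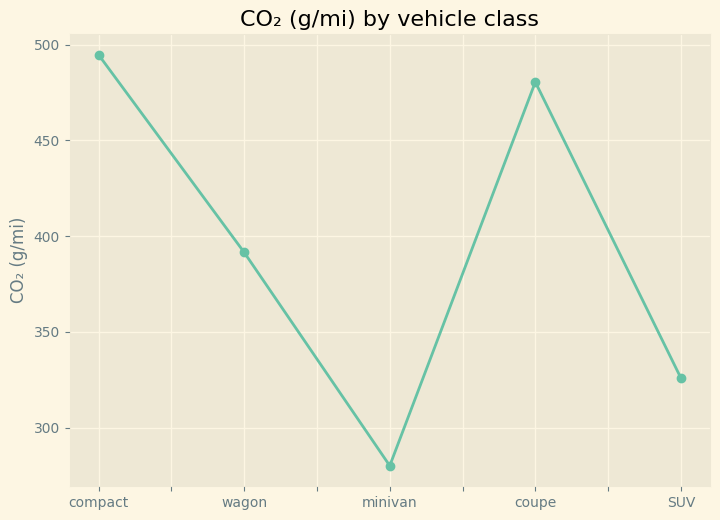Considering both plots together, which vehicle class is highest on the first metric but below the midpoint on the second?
Chart 2 median CO₂ (g/mi) ≈ 400; below-median vehicle classes: minivan, SUV. Among those, minivan has the highest fuel economy (mpg) (≈ 50).

minivan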